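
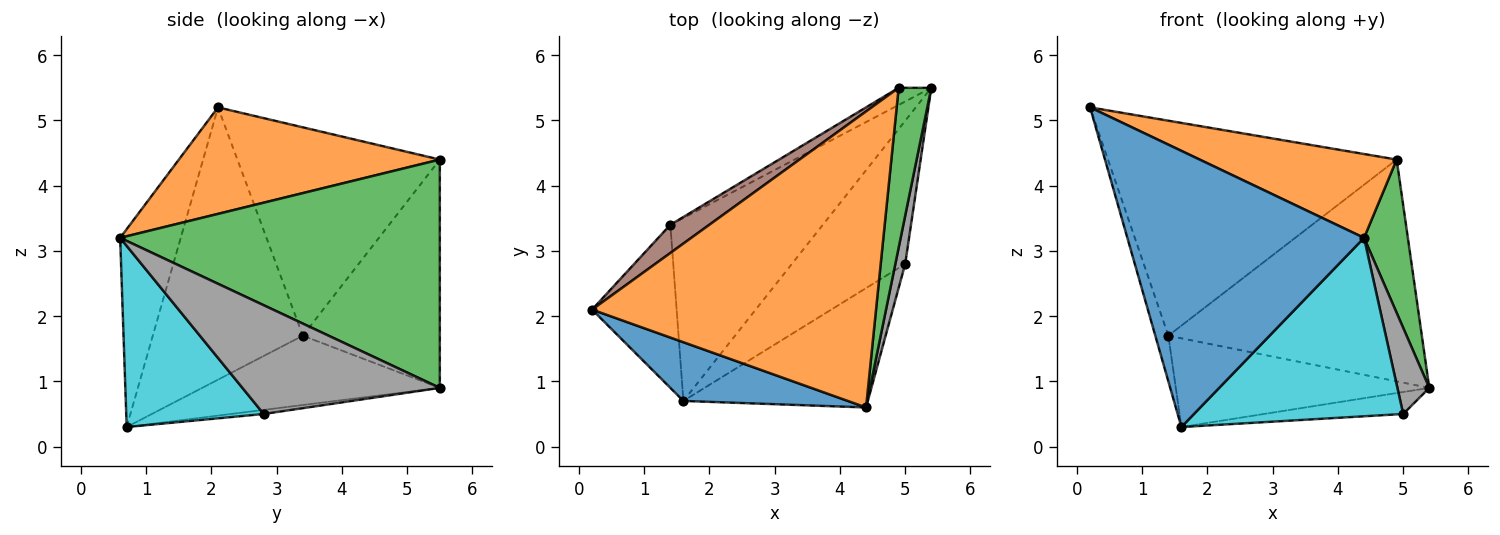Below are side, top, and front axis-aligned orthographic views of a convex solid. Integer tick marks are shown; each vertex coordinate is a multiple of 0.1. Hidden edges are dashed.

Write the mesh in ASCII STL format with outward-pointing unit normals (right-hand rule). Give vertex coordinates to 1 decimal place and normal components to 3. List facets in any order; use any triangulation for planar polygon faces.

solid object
 facet normal -0.243 -0.949 0.202
  outer loop
   vertex 1.6 0.7 0.3
   vertex 4.4 0.6 3.2
   vertex 0.2 2.1 5.2
  endloop
 endfacet
 facet normal 0.339 -0.256 0.905
  outer loop
   vertex 4.9 5.5 4.4
   vertex 0.2 2.1 5.2
   vertex 4.4 0.6 3.2
  endloop
 endfacet
 facet normal 0.981 -0.134 0.140
  outer loop
   vertex 4.9 5.5 4.4
   vertex 4.4 0.6 3.2
   vertex 5.4 5.5 0.9
  endloop
 endfacet
 facet normal -0.952 0.083 -0.296
  outer loop
   vertex 1.4 3.4 1.7
   vertex 1.6 0.7 0.3
   vertex 0.2 2.1 5.2
  endloop
 endfacet
 facet normal -0.379 0.404 -0.833
  outer loop
   vertex 1.4 3.4 1.7
   vertex 5.4 5.5 0.9
   vertex 1.6 0.7 0.3
  endloop
 endfacet
 facet normal -0.571 0.814 0.107
  outer loop
   vertex 1.4 3.4 1.7
   vertex 0.2 2.1 5.2
   vertex 4.9 5.5 4.4
  endloop
 endfacet
 facet normal -0.474 0.878 -0.068
  outer loop
   vertex 1.4 3.4 1.7
   vertex 4.9 5.5 4.4
   vertex 5.4 5.5 0.9
  endloop
 endfacet
 facet normal 0.983 -0.159 0.089
  outer loop
   vertex 5.0 2.8 0.5
   vertex 5.4 5.5 0.9
   vertex 4.4 0.6 3.2
  endloop
 endfacet
 facet normal -0.036 0.152 -0.988
  outer loop
   vertex 5.0 2.8 0.5
   vertex 1.6 0.7 0.3
   vertex 5.4 5.5 0.9
  endloop
 endfacet
 facet normal 0.479 -0.730 -0.488
  outer loop
   vertex 5.0 2.8 0.5
   vertex 4.4 0.6 3.2
   vertex 1.6 0.7 0.3
  endloop
 endfacet
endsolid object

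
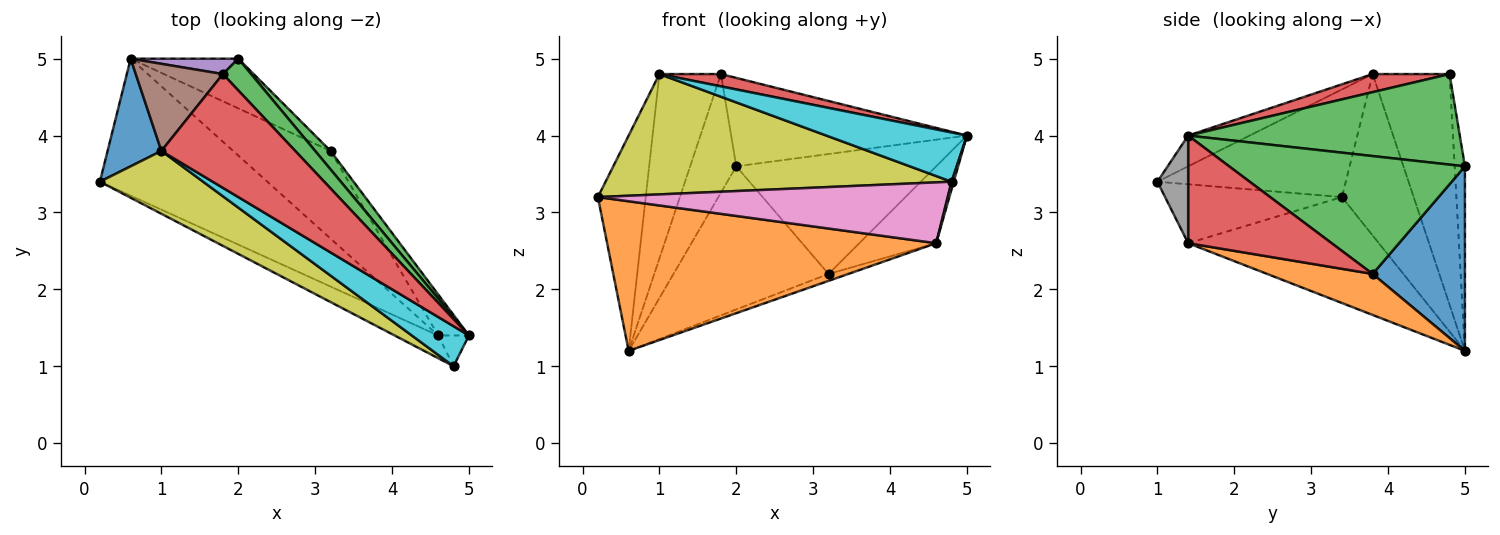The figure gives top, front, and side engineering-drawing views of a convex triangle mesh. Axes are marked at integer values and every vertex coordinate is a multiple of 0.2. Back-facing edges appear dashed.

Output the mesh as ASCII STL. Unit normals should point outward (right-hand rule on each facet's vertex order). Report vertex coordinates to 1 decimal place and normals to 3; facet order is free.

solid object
 facet normal -0.802 0.535 0.267
  outer loop
   vertex 1.0 3.8 4.8
   vertex 0.6 5.0 1.2
   vertex 0.2 3.4 3.2
  endloop
 endfacet
 facet normal -0.393 -0.678 -0.621
  outer loop
   vertex 4.6 1.4 2.6
   vertex 0.2 3.4 3.2
   vertex 0.6 5.0 1.2
  endloop
 endfacet
 facet normal 0.735 0.638 0.229
  outer loop
   vertex 1.8 4.8 4.8
   vertex 5.0 1.4 4.0
   vertex 2.0 5.0 3.6
  endloop
 endfacet
 facet normal 0.133 -0.107 0.985
  outer loop
   vertex 1.8 4.8 4.8
   vertex 1.0 3.8 4.8
   vertex 5.0 1.4 4.0
  endloop
 endfacet
 facet normal -0.215 0.968 0.126
  outer loop
   vertex 1.8 4.8 4.8
   vertex 2.0 5.0 3.6
   vertex 0.6 5.0 1.2
  endloop
 endfacet
 facet normal -0.749 0.599 0.283
  outer loop
   vertex 1.8 4.8 4.8
   vertex 0.6 5.0 1.2
   vertex 1.0 3.8 4.8
  endloop
 endfacet
 facet normal -0.428 -0.847 -0.316
  outer loop
   vertex 4.8 1.0 3.4
   vertex 0.2 3.4 3.2
   vertex 4.6 1.4 2.6
  endloop
 endfacet
 facet normal 0.959 -0.069 -0.274
  outer loop
   vertex 4.8 1.0 3.4
   vertex 4.6 1.4 2.6
   vertex 5.0 1.4 4.0
  endloop
 endfacet
 facet normal -0.435 -0.798 0.417
  outer loop
   vertex 4.8 1.0 3.4
   vertex 1.0 3.8 4.8
   vertex 0.2 3.4 3.2
  endloop
 endfacet
 facet normal -0.322 -0.735 0.597
  outer loop
   vertex 4.8 1.0 3.4
   vertex 5.0 1.4 4.0
   vertex 1.0 3.8 4.8
  endloop
 endfacet
 facet normal 0.490 0.824 -0.286
  outer loop
   vertex 3.2 3.8 2.2
   vertex 0.6 5.0 1.2
   vertex 2.0 5.0 3.6
  endloop
 endfacet
 facet normal 0.387 0.073 -0.919
  outer loop
   vertex 3.2 3.8 2.2
   vertex 4.6 1.4 2.6
   vertex 0.6 5.0 1.2
  endloop
 endfacet
 facet normal 0.759 0.644 0.099
  outer loop
   vertex 3.2 3.8 2.2
   vertex 2.0 5.0 3.6
   vertex 5.0 1.4 4.0
  endloop
 endfacet
 facet normal 0.855 0.458 -0.244
  outer loop
   vertex 3.2 3.8 2.2
   vertex 5.0 1.4 4.0
   vertex 4.6 1.4 2.6
  endloop
 endfacet
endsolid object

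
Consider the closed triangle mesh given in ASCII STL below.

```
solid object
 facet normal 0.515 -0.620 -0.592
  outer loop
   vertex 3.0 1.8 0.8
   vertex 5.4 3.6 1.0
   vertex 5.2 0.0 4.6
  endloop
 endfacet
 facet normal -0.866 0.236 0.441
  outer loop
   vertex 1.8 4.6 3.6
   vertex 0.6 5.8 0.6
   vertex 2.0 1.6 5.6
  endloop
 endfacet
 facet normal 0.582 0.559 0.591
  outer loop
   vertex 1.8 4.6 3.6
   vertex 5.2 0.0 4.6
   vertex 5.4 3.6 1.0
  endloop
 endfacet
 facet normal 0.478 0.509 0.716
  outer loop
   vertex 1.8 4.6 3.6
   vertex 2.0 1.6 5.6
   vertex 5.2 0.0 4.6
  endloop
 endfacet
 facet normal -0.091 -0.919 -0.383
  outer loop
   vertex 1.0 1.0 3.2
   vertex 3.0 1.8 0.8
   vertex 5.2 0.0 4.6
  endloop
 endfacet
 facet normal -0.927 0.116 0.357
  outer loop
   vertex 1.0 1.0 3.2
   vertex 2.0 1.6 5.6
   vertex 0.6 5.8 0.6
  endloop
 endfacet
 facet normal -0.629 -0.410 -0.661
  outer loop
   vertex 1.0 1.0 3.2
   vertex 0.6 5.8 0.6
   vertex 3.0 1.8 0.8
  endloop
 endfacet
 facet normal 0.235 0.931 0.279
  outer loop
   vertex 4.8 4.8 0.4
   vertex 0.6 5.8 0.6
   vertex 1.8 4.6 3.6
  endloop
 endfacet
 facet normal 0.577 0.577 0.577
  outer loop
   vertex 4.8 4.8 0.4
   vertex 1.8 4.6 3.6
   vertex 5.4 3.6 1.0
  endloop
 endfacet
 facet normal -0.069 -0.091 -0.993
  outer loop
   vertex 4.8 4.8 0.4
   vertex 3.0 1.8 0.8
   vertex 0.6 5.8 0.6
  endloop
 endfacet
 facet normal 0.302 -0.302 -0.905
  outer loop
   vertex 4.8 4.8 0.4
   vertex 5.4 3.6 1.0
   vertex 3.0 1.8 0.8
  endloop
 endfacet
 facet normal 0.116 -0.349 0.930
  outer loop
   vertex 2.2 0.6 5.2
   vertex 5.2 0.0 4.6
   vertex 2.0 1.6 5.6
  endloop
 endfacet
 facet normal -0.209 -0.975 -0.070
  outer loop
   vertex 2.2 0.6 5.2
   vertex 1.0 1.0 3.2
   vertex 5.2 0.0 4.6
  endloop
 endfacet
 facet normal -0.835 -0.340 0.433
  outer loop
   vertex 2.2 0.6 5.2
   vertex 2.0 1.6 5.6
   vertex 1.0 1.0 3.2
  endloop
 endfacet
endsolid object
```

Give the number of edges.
21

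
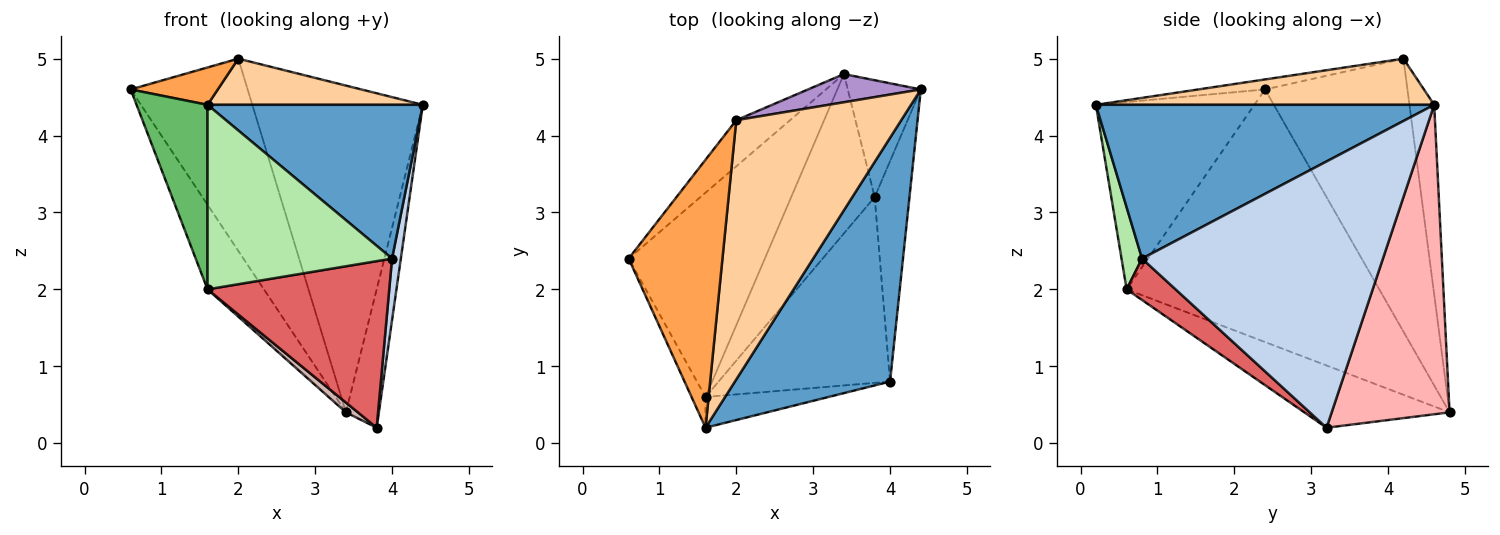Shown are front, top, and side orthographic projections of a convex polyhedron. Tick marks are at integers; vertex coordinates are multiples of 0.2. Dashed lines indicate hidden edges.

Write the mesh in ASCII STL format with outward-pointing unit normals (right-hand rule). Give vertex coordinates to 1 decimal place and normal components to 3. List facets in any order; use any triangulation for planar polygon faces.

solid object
 facet normal 0.642 -0.409 0.648
  outer loop
   vertex 4.0 0.8 2.4
   vertex 4.4 4.6 4.4
   vertex 1.6 0.2 4.4
  endloop
 endfacet
 facet normal 0.991 -0.036 -0.130
  outer loop
   vertex 4.0 0.8 2.4
   vertex 3.8 3.2 0.2
   vertex 4.4 4.6 4.4
  endloop
 endfacet
 facet normal -0.105 -0.137 0.985
  outer loop
   vertex 2.0 4.2 5.0
   vertex 0.6 2.4 4.6
   vertex 1.6 0.2 4.4
  endloop
 endfacet
 facet normal 0.265 -0.169 0.949
  outer loop
   vertex 2.0 4.2 5.0
   vertex 1.6 0.2 4.4
   vertex 4.4 4.6 4.4
  endloop
 endfacet
 facet normal -0.911 -0.408 -0.068
  outer loop
   vertex 1.6 0.6 2.0
   vertex 1.6 0.2 4.4
   vertex 0.6 2.4 4.6
  endloop
 endfacet
 facet normal 0.109 -0.981 -0.163
  outer loop
   vertex 1.6 0.6 2.0
   vertex 4.0 0.8 2.4
   vertex 1.6 0.2 4.4
  endloop
 endfacet
 facet normal 0.177 -0.657 -0.733
  outer loop
   vertex 1.6 0.6 2.0
   vertex 3.8 3.2 0.2
   vertex 4.0 0.8 2.4
  endloop
 endfacet
 facet normal 0.939 0.262 -0.222
  outer loop
   vertex 3.4 4.8 0.4
   vertex 4.4 4.6 4.4
   vertex 3.8 3.2 0.2
  endloop
 endfacet
 facet normal -0.143 0.986 0.085
  outer loop
   vertex 3.4 4.8 0.4
   vertex 2.0 4.2 5.0
   vertex 4.4 4.6 4.4
  endloop
 endfacet
 facet normal -0.764 0.628 -0.151
  outer loop
   vertex 3.4 4.8 0.4
   vertex 0.6 2.4 4.6
   vertex 2.0 4.2 5.0
  endloop
 endfacet
 facet normal -0.864 0.193 -0.466
  outer loop
   vertex 3.4 4.8 0.4
   vertex 1.6 0.6 2.0
   vertex 0.6 2.4 4.6
  endloop
 endfacet
 facet normal -0.597 -0.049 -0.801
  outer loop
   vertex 3.4 4.8 0.4
   vertex 3.8 3.2 0.2
   vertex 1.6 0.6 2.0
  endloop
 endfacet
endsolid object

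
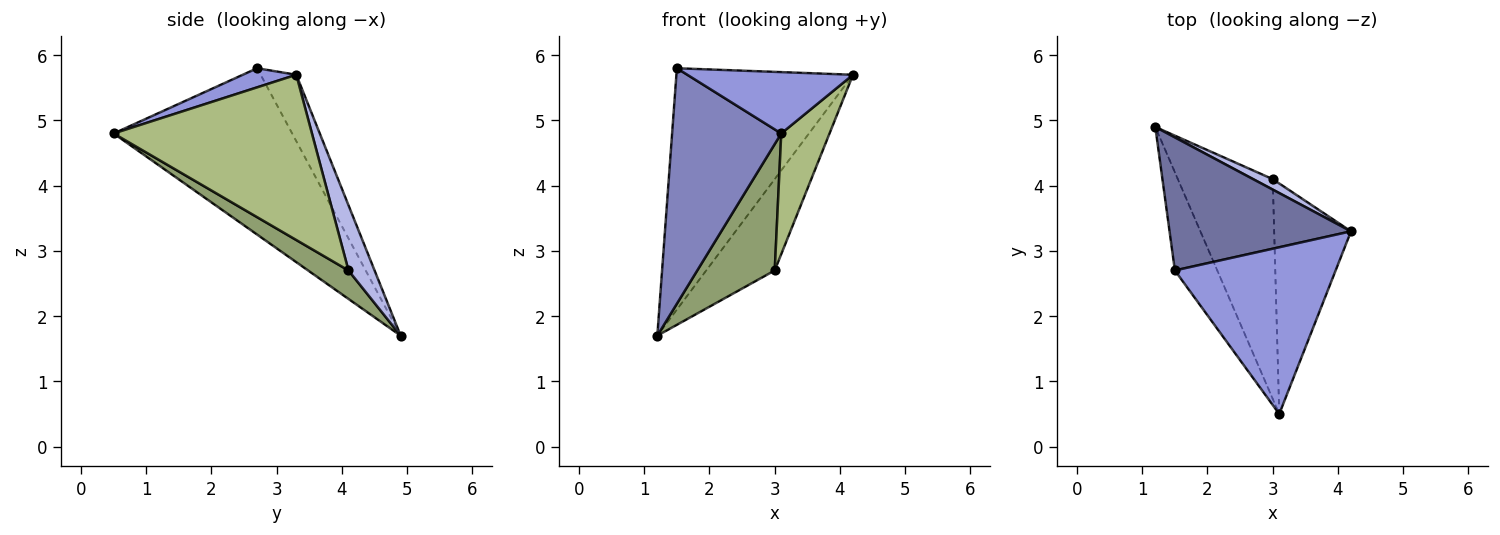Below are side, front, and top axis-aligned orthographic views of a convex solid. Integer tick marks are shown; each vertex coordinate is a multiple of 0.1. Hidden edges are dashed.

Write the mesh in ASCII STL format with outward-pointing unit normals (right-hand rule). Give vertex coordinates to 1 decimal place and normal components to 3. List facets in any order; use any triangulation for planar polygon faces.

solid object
 facet normal -0.174 0.862 0.475
  outer loop
   vertex 1.5 2.7 5.8
   vertex 4.2 3.3 5.7
   vertex 1.2 4.9 1.7
  endloop
 endfacet
 facet normal -0.834 -0.510 -0.213
  outer loop
   vertex 1.5 2.7 5.8
   vertex 1.2 4.9 1.7
   vertex 3.1 0.5 4.8
  endloop
 endfacet
 facet normal 0.111 -0.343 0.933
  outer loop
   vertex 1.5 2.7 5.8
   vertex 3.1 0.5 4.8
   vertex 4.2 3.3 5.7
  endloop
 endfacet
 facet normal 0.354 0.929 0.106
  outer loop
   vertex 3.0 4.1 2.7
   vertex 1.2 4.9 1.7
   vertex 4.2 3.3 5.7
  endloop
 endfacet
 facet normal 0.252 -0.482 -0.839
  outer loop
   vertex 3.0 4.1 2.7
   vertex 3.1 0.5 4.8
   vertex 1.2 4.9 1.7
  endloop
 endfacet
 facet normal 0.885 -0.216 -0.412
  outer loop
   vertex 3.0 4.1 2.7
   vertex 4.2 3.3 5.7
   vertex 3.1 0.5 4.8
  endloop
 endfacet
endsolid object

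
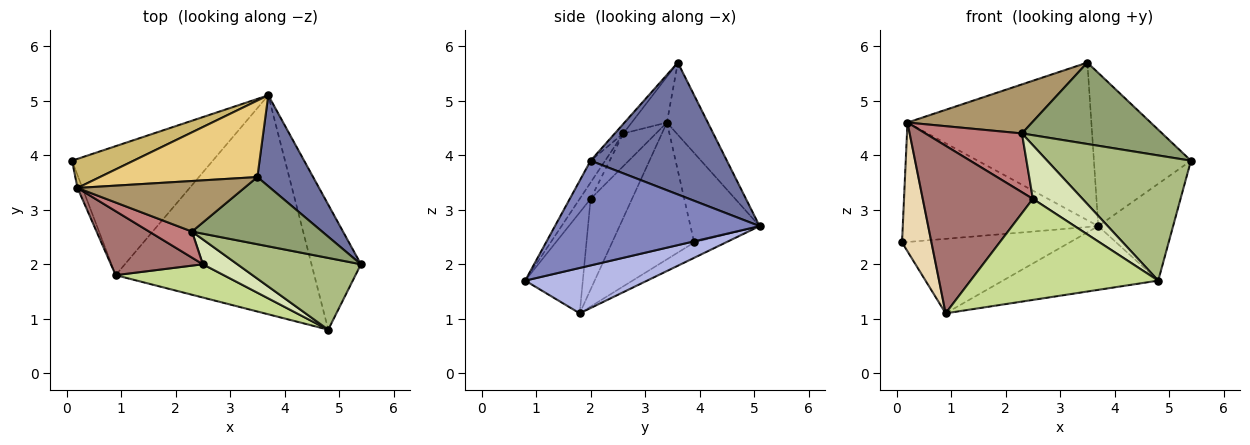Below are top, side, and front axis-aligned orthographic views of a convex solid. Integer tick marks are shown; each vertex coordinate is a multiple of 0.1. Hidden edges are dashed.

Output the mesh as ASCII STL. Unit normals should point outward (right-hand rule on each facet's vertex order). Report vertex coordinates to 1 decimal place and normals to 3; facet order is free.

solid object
 facet normal 0.770 0.548 0.326
  outer loop
   vertex 3.5 3.6 5.7
   vertex 5.4 2.0 3.9
   vertex 3.7 5.1 2.7
  endloop
 endfacet
 facet normal 0.859 0.314 -0.405
  outer loop
   vertex 4.8 0.8 1.7
   vertex 3.7 5.1 2.7
   vertex 5.4 2.0 3.9
  endloop
 endfacet
 facet normal -0.094 0.498 -0.862
  outer loop
   vertex 0.9 1.8 1.1
   vertex 0.1 3.9 2.4
   vertex 3.7 5.1 2.7
  endloop
 endfacet
 facet normal 0.214 0.273 -0.938
  outer loop
   vertex 0.9 1.8 1.1
   vertex 3.7 5.1 2.7
   vertex 4.8 0.8 1.7
  endloop
 endfacet
 facet normal -0.047 -0.771 0.636
  outer loop
   vertex 2.3 2.6 4.4
   vertex 5.4 2.0 3.9
   vertex 3.5 3.6 5.7
  endloop
 endfacet
 facet normal -0.087 -0.864 0.495
  outer loop
   vertex 2.3 2.6 4.4
   vertex 4.8 0.8 1.7
   vertex 5.4 2.0 3.9
  endloop
 endfacet
 facet normal -0.280 -0.912 0.300
  outer loop
   vertex 2.5 2.0 3.2
   vertex 0.9 1.8 1.1
   vertex 4.8 0.8 1.7
  endloop
 endfacet
 facet normal -0.195 -0.890 0.412
  outer loop
   vertex 2.5 2.0 3.2
   vertex 4.8 0.8 1.7
   vertex 2.3 2.6 4.4
  endloop
 endfacet
 facet normal -0.193 -0.683 0.704
  outer loop
   vertex 0.2 3.4 4.6
   vertex 2.3 2.6 4.4
   vertex 3.5 3.6 5.7
  endloop
 endfacet
 facet normal -0.325 0.919 0.224
  outer loop
   vertex 0.2 3.4 4.6
   vertex 3.7 5.1 2.7
   vertex 0.1 3.9 2.4
  endloop
 endfacet
 facet normal -0.196 0.882 0.428
  outer loop
   vertex 0.2 3.4 4.6
   vertex 3.5 3.6 5.7
   vertex 3.7 5.1 2.7
  endloop
 endfacet
 facet normal -0.941 -0.337 -0.034
  outer loop
   vertex 0.2 3.4 4.6
   vertex 0.1 3.9 2.4
   vertex 0.9 1.8 1.1
  endloop
 endfacet
 facet normal -0.332 -0.881 0.337
  outer loop
   vertex 0.2 3.4 4.6
   vertex 0.9 1.8 1.1
   vertex 2.5 2.0 3.2
  endloop
 endfacet
 facet normal -0.296 -0.873 0.387
  outer loop
   vertex 0.2 3.4 4.6
   vertex 2.5 2.0 3.2
   vertex 2.3 2.6 4.4
  endloop
 endfacet
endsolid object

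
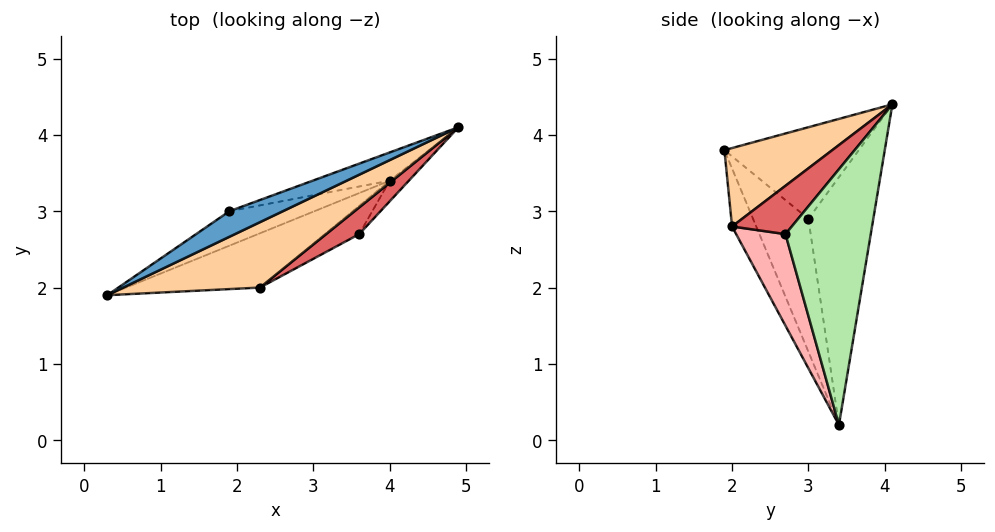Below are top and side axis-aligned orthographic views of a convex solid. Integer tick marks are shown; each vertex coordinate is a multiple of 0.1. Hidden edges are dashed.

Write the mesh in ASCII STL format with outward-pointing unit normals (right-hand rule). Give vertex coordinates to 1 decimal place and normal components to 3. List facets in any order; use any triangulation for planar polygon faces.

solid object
 facet normal -0.444 0.858 0.259
  outer loop
   vertex 1.9 3.0 2.9
   vertex 0.3 1.9 3.8
   vertex 4.9 4.1 4.4
  endloop
 endfacet
 facet normal -0.663 0.617 -0.424
  outer loop
   vertex 1.9 3.0 2.9
   vertex 4.0 3.4 0.2
   vertex 0.3 1.9 3.8
  endloop
 endfacet
 facet normal -0.301 0.949 -0.094
  outer loop
   vertex 1.9 3.0 2.9
   vertex 4.9 4.1 4.4
   vertex 4.0 3.4 0.2
  endloop
 endfacet
 facet normal 0.307 -0.787 0.535
  outer loop
   vertex 2.3 2.0 2.8
   vertex 4.9 4.1 4.4
   vertex 0.3 1.9 3.8
  endloop
 endfacet
 facet normal -0.252 -0.774 -0.581
  outer loop
   vertex 2.3 2.0 2.8
   vertex 0.3 1.9 3.8
   vertex 4.0 3.4 0.2
  endloop
 endfacet
 facet normal 0.765 -0.641 -0.057
  outer loop
   vertex 3.6 2.7 2.7
   vertex 4.0 3.4 0.2
   vertex 4.9 4.1 4.4
  endloop
 endfacet
 facet normal 0.468 -0.824 0.320
  outer loop
   vertex 3.6 2.7 2.7
   vertex 4.9 4.1 4.4
   vertex 2.3 2.0 2.8
  endloop
 endfacet
 facet normal 0.457 -0.873 -0.171
  outer loop
   vertex 3.6 2.7 2.7
   vertex 2.3 2.0 2.8
   vertex 4.0 3.4 0.2
  endloop
 endfacet
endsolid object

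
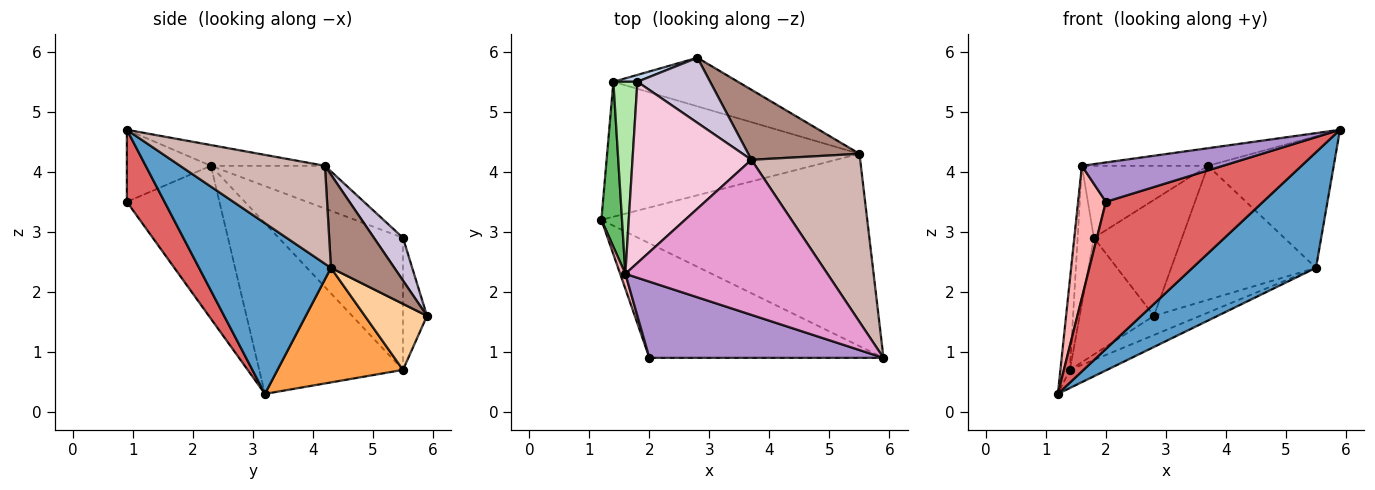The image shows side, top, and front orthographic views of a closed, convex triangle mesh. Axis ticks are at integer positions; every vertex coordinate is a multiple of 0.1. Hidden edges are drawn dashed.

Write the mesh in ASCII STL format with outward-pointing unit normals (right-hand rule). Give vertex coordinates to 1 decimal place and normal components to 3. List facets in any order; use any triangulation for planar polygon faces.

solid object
 facet normal 0.482 -0.451 -0.751
  outer loop
   vertex 5.5 4.3 2.4
   vertex 5.9 0.9 4.7
   vertex 1.2 3.2 0.3
  endloop
 endfacet
 facet normal -0.307 0.950 0.056
  outer loop
   vertex 1.4 5.5 0.7
   vertex 1.8 5.5 2.9
   vertex 2.8 5.9 1.6
  endloop
 endfacet
 facet normal 0.410 0.122 -0.904
  outer loop
   vertex 1.4 5.5 0.7
   vertex 5.5 4.3 2.4
   vertex 1.2 3.2 0.3
  endloop
 endfacet
 facet normal 0.442 0.329 -0.834
  outer loop
   vertex 1.4 5.5 0.7
   vertex 2.8 5.9 1.6
   vertex 5.5 4.3 2.4
  endloop
 endfacet
 facet normal -0.991 0.065 0.120
  outer loop
   vertex 1.4 5.5 0.7
   vertex 1.2 3.2 0.3
   vertex 1.6 2.3 4.1
  endloop
 endfacet
 facet normal -0.976 0.128 0.177
  outer loop
   vertex 1.4 5.5 0.7
   vertex 1.6 2.3 4.1
   vertex 1.8 5.5 2.9
  endloop
 endfacet
 facet normal 0.186 -0.775 -0.604
  outer loop
   vertex 2.0 0.9 3.5
   vertex 1.2 3.2 0.3
   vertex 5.9 0.9 4.7
  endloop
 endfacet
 facet normal -0.957 -0.287 0.033
  outer loop
   vertex 2.0 0.9 3.5
   vertex 1.6 2.3 4.1
   vertex 1.2 3.2 0.3
  endloop
 endfacet
 facet normal -0.264 -0.443 0.857
  outer loop
   vertex 2.0 0.9 3.5
   vertex 5.9 0.9 4.7
   vertex 1.6 2.3 4.1
  endloop
 endfacet
 facet normal 0.276 0.838 0.470
  outer loop
   vertex 3.7 4.2 4.1
   vertex 2.8 5.9 1.6
   vertex 1.8 5.5 2.9
  endloop
 endfacet
 facet normal 0.362 0.826 0.432
  outer loop
   vertex 3.7 4.2 4.1
   vertex 5.5 4.3 2.4
   vertex 2.8 5.9 1.6
  endloop
 endfacet
 facet normal 0.579 0.503 0.642
  outer loop
   vertex 3.7 4.2 4.1
   vertex 5.9 0.9 4.7
   vertex 5.5 4.3 2.4
  endloop
 endfacet
 facet normal -0.101 0.112 0.989
  outer loop
   vertex 3.7 4.2 4.1
   vertex 1.6 2.3 4.1
   vertex 5.9 0.9 4.7
  endloop
 endfacet
 facet normal -0.317 0.350 0.881
  outer loop
   vertex 3.7 4.2 4.1
   vertex 1.8 5.5 2.9
   vertex 1.6 2.3 4.1
  endloop
 endfacet
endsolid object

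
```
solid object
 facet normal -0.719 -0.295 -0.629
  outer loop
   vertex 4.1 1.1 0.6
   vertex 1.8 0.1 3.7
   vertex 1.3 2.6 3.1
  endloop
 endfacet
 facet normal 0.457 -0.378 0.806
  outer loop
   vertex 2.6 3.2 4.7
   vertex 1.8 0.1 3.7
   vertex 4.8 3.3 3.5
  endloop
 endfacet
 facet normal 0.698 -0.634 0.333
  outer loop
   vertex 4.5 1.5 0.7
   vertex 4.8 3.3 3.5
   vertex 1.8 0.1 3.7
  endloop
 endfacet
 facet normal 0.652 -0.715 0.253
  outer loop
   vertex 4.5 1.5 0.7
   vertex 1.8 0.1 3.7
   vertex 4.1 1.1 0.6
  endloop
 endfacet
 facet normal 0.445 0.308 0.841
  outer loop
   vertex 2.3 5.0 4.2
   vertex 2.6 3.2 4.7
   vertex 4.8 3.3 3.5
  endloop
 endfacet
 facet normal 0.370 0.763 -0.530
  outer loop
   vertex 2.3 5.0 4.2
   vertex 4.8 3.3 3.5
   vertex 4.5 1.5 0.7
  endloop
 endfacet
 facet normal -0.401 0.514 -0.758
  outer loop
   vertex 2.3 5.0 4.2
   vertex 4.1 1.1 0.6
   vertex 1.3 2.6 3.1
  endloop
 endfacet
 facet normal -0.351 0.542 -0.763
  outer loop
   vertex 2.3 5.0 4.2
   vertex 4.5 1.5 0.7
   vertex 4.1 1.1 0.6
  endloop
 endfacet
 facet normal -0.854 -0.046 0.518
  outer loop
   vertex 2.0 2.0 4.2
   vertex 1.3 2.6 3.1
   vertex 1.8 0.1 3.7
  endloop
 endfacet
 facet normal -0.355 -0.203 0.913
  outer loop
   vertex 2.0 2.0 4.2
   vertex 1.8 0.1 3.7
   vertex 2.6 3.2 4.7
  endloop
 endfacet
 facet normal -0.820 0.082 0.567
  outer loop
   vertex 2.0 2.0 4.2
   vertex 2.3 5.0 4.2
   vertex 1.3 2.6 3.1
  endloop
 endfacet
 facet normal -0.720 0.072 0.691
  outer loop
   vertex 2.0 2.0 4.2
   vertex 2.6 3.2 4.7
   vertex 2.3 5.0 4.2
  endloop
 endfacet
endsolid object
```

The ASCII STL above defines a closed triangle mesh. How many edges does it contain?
18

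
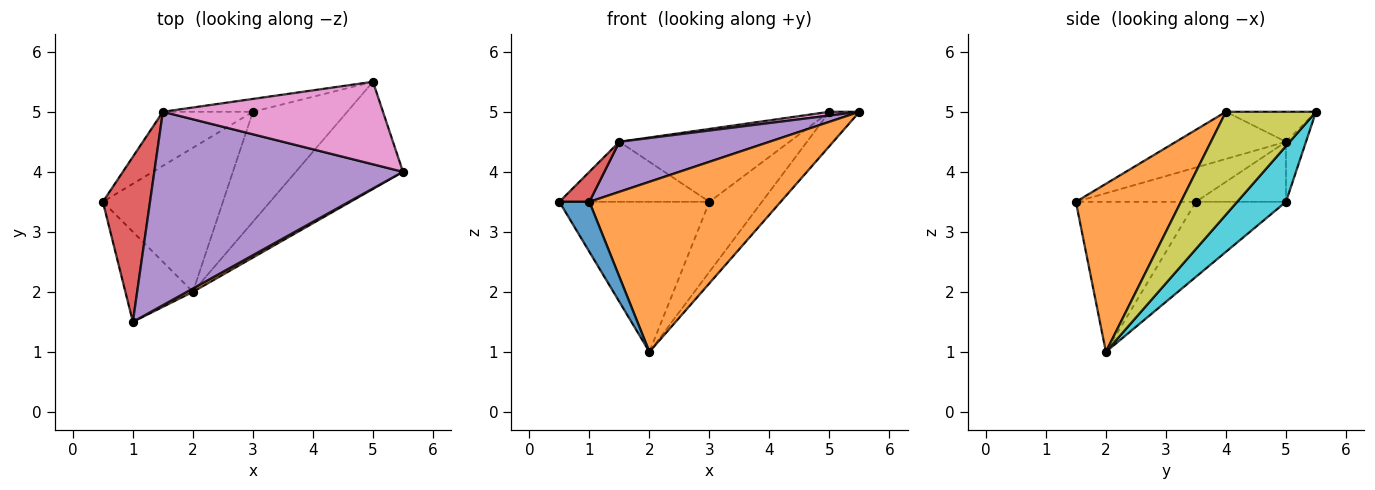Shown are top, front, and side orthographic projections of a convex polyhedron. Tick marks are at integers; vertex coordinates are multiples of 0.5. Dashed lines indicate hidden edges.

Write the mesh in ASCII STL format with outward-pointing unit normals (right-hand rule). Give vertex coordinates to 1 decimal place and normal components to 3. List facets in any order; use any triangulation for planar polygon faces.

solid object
 facet normal -0.889 -0.222 -0.400
  outer loop
   vertex 2.0 2.0 1.0
   vertex 1.0 1.5 3.5
   vertex 0.5 3.5 3.5
  endloop
 endfacet
 facet normal 0.481 -0.876 0.017
  outer loop
   vertex 2.0 2.0 1.0
   vertex 5.5 4.0 5.0
   vertex 1.0 1.5 3.5
  endloop
 endfacet
 facet normal -0.397 0.662 -0.636
  outer loop
   vertex 3.0 5.0 3.5
   vertex 2.0 2.0 1.0
   vertex 0.5 3.5 3.5
  endloop
 endfacet
 facet normal -0.582 -0.145 0.800
  outer loop
   vertex 1.5 5.0 4.5
   vertex 0.5 3.5 3.5
   vertex 1.0 1.5 3.5
  endloop
 endfacet
 facet normal -0.181 -0.246 0.952
  outer loop
   vertex 1.5 5.0 4.5
   vertex 1.0 1.5 3.5
   vertex 5.5 4.0 5.0
  endloop
 endfacet
 facet normal -0.407 0.679 -0.611
  outer loop
   vertex 1.5 5.0 4.5
   vertex 3.0 5.0 3.5
   vertex 0.5 3.5 3.5
  endloop
 endfacet
 facet normal -0.135 -0.045 0.990
  outer loop
   vertex 5.0 5.5 5.0
   vertex 1.5 5.0 4.5
   vertex 5.5 4.0 5.0
  endloop
 endfacet
 facet normal -0.115 0.978 -0.173
  outer loop
   vertex 5.0 5.5 5.0
   vertex 3.0 5.0 3.5
   vertex 1.5 5.0 4.5
  endloop
 endfacet
 facet normal 0.675 0.225 -0.703
  outer loop
   vertex 5.0 5.5 5.0
   vertex 5.5 4.0 5.0
   vertex 2.0 2.0 1.0
  endloop
 endfacet
 facet normal 0.446 0.480 -0.755
  outer loop
   vertex 5.0 5.5 5.0
   vertex 2.0 2.0 1.0
   vertex 3.0 5.0 3.5
  endloop
 endfacet
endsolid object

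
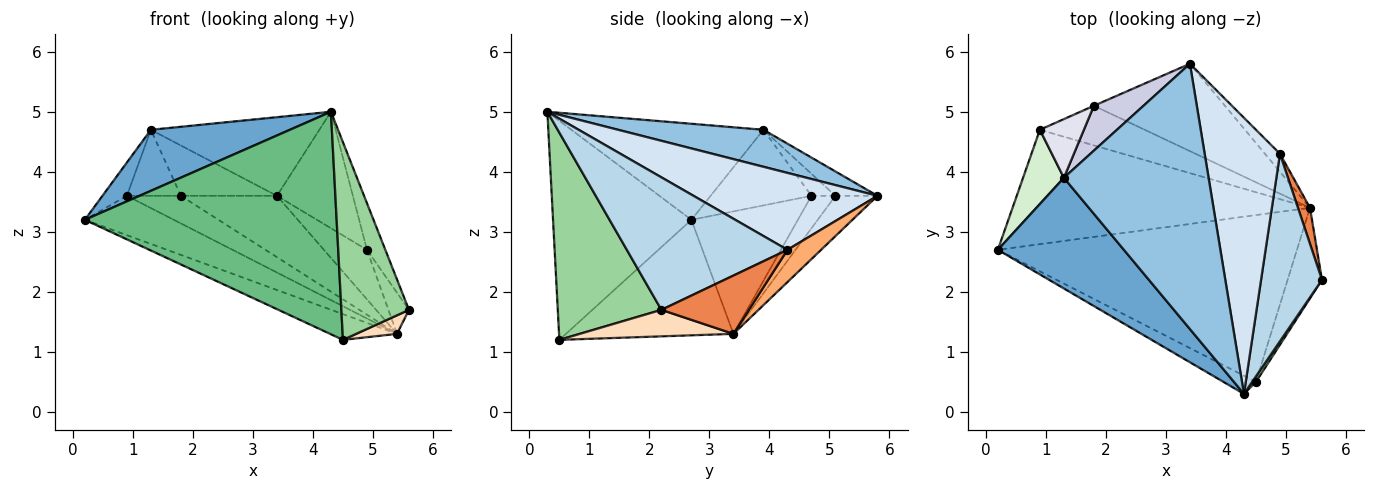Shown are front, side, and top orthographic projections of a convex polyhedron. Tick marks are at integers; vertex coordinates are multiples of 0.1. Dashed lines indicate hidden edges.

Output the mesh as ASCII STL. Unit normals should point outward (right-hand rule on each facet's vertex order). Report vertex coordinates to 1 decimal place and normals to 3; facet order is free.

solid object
 facet normal -0.555 -0.402 0.728
  outer loop
   vertex 1.3 3.9 4.7
   vertex 0.2 2.7 3.2
   vertex 4.3 0.3 5.0
  endloop
 endfacet
 facet normal 0.238 0.276 0.931
  outer loop
   vertex 1.3 3.9 4.7
   vertex 4.3 0.3 5.0
   vertex 3.4 5.8 3.6
  endloop
 endfacet
 facet normal 0.904 0.103 0.416
  outer loop
   vertex 4.9 4.3 2.7
   vertex 4.3 0.3 5.0
   vertex 5.6 2.2 1.7
  endloop
 endfacet
 facet normal 0.685 0.283 0.671
  outer loop
   vertex 4.9 4.3 2.7
   vertex 3.4 5.8 3.6
   vertex 4.3 0.3 5.0
  endloop
 endfacet
 facet normal 0.954 0.225 0.197
  outer loop
   vertex 4.9 4.3 2.7
   vertex 5.6 2.2 1.7
   vertex 5.4 3.4 1.3
  endloop
 endfacet
 facet normal 0.592 0.757 -0.275
  outer loop
   vertex 4.9 4.3 2.7
   vertex 5.4 3.4 1.3
   vertex 3.4 5.8 3.6
  endloop
 endfacet
 facet normal -0.357 0.142 -0.923
  outer loop
   vertex 4.5 0.5 1.2
   vertex 0.2 2.7 3.2
   vertex 5.4 3.4 1.3
  endloop
 endfacet
 facet normal 0.603 -0.160 -0.782
  outer loop
   vertex 4.5 0.5 1.2
   vertex 5.4 3.4 1.3
   vertex 5.6 2.2 1.7
  endloop
 endfacet
 facet normal -0.480 -0.874 -0.071
  outer loop
   vertex 4.5 0.5 1.2
   vertex 4.3 0.3 5.0
   vertex 0.2 2.7 3.2
  endloop
 endfacet
 facet normal 0.837 -0.546 0.015
  outer loop
   vertex 4.5 0.5 1.2
   vertex 5.6 2.2 1.7
   vertex 4.3 0.3 5.0
  endloop
 endfacet
 facet normal -0.363 0.303 -0.881
  outer loop
   vertex 0.9 4.7 3.6
   vertex 5.4 3.4 1.3
   vertex 0.2 2.7 3.2
  endloop
 endfacet
 facet normal -0.861 0.208 0.465
  outer loop
   vertex 0.9 4.7 3.6
   vertex 0.2 2.7 3.2
   vertex 1.3 3.9 4.7
  endloop
 endfacet
 facet normal -0.244 0.557 -0.794
  outer loop
   vertex 1.8 5.1 3.6
   vertex 3.4 5.8 3.6
   vertex 5.4 3.4 1.3
  endloop
 endfacet
 facet normal -0.246 0.554 -0.795
  outer loop
   vertex 1.8 5.1 3.6
   vertex 5.4 3.4 1.3
   vertex 0.9 4.7 3.6
  endloop
 endfacet
 facet normal -0.310 0.709 0.633
  outer loop
   vertex 1.8 5.1 3.6
   vertex 1.3 3.9 4.7
   vertex 3.4 5.8 3.6
  endloop
 endfacet
 facet normal -0.315 0.709 0.630
  outer loop
   vertex 1.8 5.1 3.6
   vertex 0.9 4.7 3.6
   vertex 1.3 3.9 4.7
  endloop
 endfacet
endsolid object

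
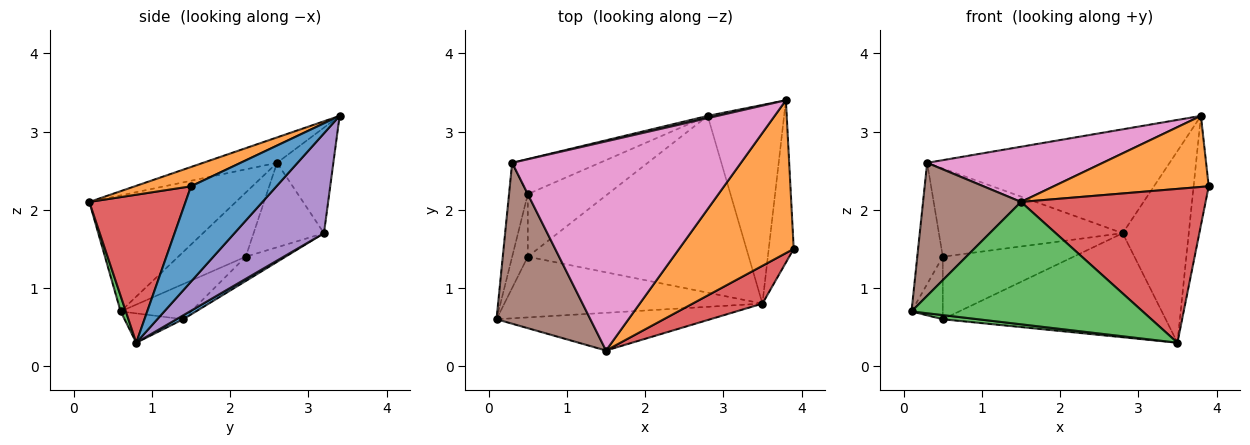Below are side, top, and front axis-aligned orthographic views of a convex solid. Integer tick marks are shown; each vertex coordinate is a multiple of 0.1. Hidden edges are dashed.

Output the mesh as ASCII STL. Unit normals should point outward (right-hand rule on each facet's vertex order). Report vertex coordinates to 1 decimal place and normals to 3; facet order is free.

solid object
 facet normal 0.954 0.168 -0.250
  outer loop
   vertex 3.5 0.8 0.3
   vertex 3.8 3.4 3.2
   vertex 3.9 1.5 2.3
  endloop
 endfacet
 facet normal 0.151 -0.417 0.896
  outer loop
   vertex 1.5 0.2 2.1
   vertex 3.9 1.5 2.3
   vertex 3.8 3.4 3.2
  endloop
 endfacet
 facet normal 0.022 -0.955 -0.295
  outer loop
   vertex 1.5 0.2 2.1
   vertex 0.1 0.6 0.7
   vertex 3.5 0.8 0.3
  endloop
 endfacet
 facet normal 0.452 -0.866 0.213
  outer loop
   vertex 1.5 0.2 2.1
   vertex 3.5 0.8 0.3
   vertex 3.9 1.5 2.3
  endloop
 endfacet
 facet normal 0.685 0.506 -0.524
  outer loop
   vertex 2.8 3.2 1.7
   vertex 3.8 3.4 3.2
   vertex 3.5 0.8 0.3
  endloop
 endfacet
 facet normal -0.690 -0.461 0.558
  outer loop
   vertex 0.3 2.6 2.6
   vertex 0.1 0.6 0.7
   vertex 1.5 0.2 2.1
  endloop
 endfacet
 facet normal -0.107 -0.254 0.961
  outer loop
   vertex 0.3 2.6 2.6
   vertex 1.5 0.2 2.1
   vertex 3.8 3.4 3.2
  endloop
 endfacet
 facet normal -0.226 0.974 0.021
  outer loop
   vertex 0.3 2.6 2.6
   vertex 3.8 3.4 3.2
   vertex 2.8 3.2 1.7
  endloop
 endfacet
 facet normal -0.902 0.341 -0.264
  outer loop
   vertex 0.5 2.2 1.4
   vertex 0.1 0.6 0.7
   vertex 0.3 2.6 2.6
  endloop
 endfacet
 facet normal -0.335 0.876 -0.348
  outer loop
   vertex 0.5 2.2 1.4
   vertex 0.3 2.6 2.6
   vertex 2.8 3.2 1.7
  endloop
 endfacet
 facet normal 0.015 0.507 -0.862
  outer loop
   vertex 0.5 1.4 0.6
   vertex 2.8 3.2 1.7
   vertex 3.5 0.8 0.3
  endloop
 endfacet
 facet normal -0.210 0.691 -0.691
  outer loop
   vertex 0.5 1.4 0.6
   vertex 0.5 2.2 1.4
   vertex 2.8 3.2 1.7
  endloop
 endfacet
 facet normal -0.113 -0.068 -0.991
  outer loop
   vertex 0.5 1.4 0.6
   vertex 3.5 0.8 0.3
   vertex 0.1 0.6 0.7
  endloop
 endfacet
 facet normal -0.847 0.376 -0.376
  outer loop
   vertex 0.5 1.4 0.6
   vertex 0.1 0.6 0.7
   vertex 0.5 2.2 1.4
  endloop
 endfacet
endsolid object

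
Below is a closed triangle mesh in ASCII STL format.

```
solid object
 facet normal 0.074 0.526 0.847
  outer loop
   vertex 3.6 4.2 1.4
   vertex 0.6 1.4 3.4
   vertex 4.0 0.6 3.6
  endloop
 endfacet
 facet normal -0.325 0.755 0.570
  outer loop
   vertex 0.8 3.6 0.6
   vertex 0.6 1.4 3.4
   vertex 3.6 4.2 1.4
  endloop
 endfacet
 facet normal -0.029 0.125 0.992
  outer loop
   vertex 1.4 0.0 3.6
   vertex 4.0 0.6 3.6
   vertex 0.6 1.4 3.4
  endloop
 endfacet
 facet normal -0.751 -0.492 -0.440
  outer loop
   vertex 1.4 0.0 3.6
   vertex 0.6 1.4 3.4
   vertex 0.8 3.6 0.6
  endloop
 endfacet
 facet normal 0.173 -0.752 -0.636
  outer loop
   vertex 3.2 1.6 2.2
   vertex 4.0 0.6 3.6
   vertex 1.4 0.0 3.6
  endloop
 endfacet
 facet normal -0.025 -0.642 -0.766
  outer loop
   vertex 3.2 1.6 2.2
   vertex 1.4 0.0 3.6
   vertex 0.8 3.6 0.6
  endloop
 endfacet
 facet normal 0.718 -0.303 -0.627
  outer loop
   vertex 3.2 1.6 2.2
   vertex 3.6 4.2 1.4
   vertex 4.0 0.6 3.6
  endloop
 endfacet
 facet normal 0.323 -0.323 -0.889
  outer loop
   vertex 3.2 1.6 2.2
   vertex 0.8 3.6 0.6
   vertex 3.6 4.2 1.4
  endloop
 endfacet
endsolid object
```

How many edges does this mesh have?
12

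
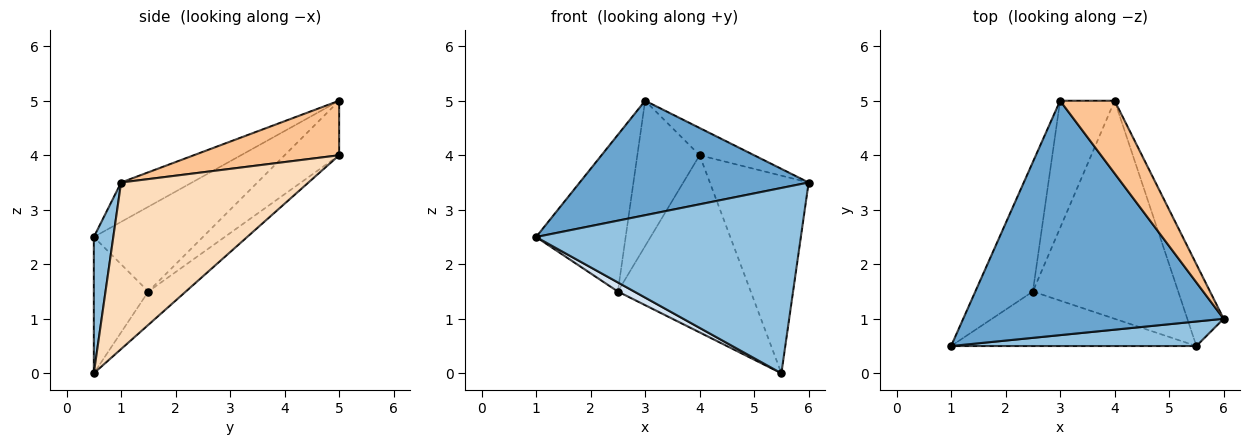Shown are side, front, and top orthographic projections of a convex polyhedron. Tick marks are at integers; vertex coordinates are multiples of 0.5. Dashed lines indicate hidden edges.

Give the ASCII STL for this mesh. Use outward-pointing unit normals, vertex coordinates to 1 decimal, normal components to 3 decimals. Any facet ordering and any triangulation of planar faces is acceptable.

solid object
 facet normal -0.135 -0.435 0.890
  outer loop
   vertex 3.0 5.0 5.0
   vertex 1.0 0.5 2.5
   vertex 6.0 1.0 3.5
  endloop
 endfacet
 facet normal 0.073 -0.989 0.131
  outer loop
   vertex 5.5 0.5 0.0
   vertex 6.0 1.0 3.5
   vertex 1.0 0.5 2.5
  endloop
 endfacet
 facet normal -0.684 0.562 -0.464
  outer loop
   vertex 2.5 1.5 1.5
   vertex 1.0 0.5 2.5
   vertex 3.0 5.0 5.0
  endloop
 endfacet
 facet normal -0.481 -0.144 -0.865
  outer loop
   vertex 2.5 1.5 1.5
   vertex 5.5 0.5 0.0
   vertex 1.0 0.5 2.5
  endloop
 endfacet
 facet normal -0.550 0.629 -0.550
  outer loop
   vertex 4.0 5.0 4.0
   vertex 2.5 1.5 1.5
   vertex 3.0 5.0 5.0
  endloop
 endfacet
 facet normal -0.175 0.621 -0.764
  outer loop
   vertex 4.0 5.0 4.0
   vertex 5.5 0.5 0.0
   vertex 2.5 1.5 1.5
  endloop
 endfacet
 facet normal 0.683 0.256 0.683
  outer loop
   vertex 4.0 5.0 4.0
   vertex 3.0 5.0 5.0
   vertex 6.0 1.0 3.5
  endloop
 endfacet
 facet normal 0.869 0.458 -0.189
  outer loop
   vertex 4.0 5.0 4.0
   vertex 6.0 1.0 3.5
   vertex 5.5 0.5 0.0
  endloop
 endfacet
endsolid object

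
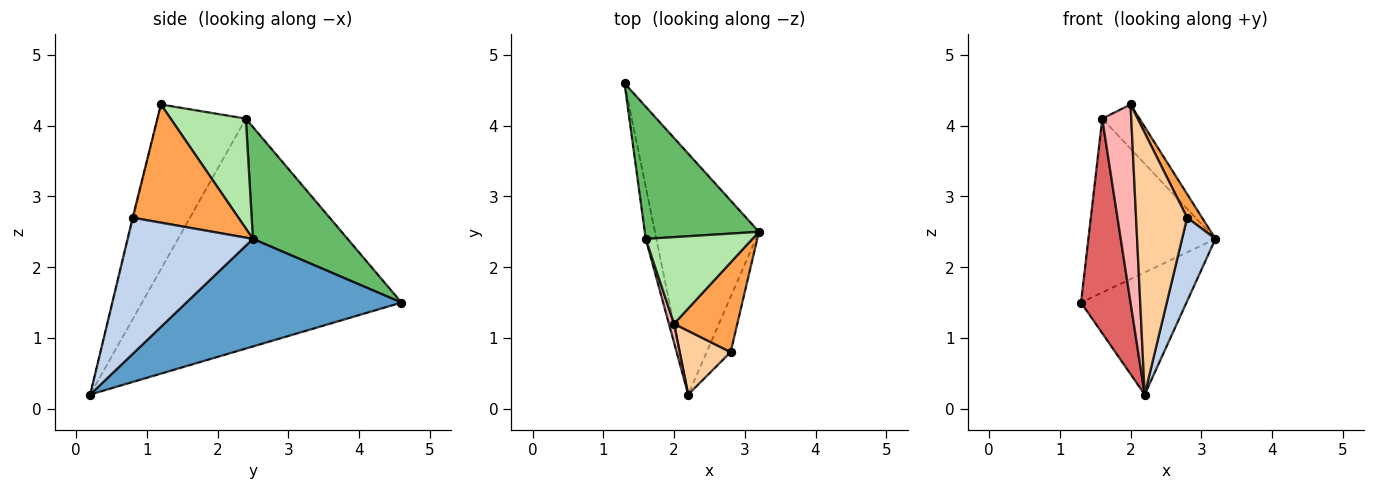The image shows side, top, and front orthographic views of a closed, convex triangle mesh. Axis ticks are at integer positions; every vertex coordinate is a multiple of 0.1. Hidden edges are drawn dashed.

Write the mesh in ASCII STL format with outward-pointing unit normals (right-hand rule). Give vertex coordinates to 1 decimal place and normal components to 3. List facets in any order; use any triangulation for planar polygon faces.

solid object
 facet normal 0.678 0.332 -0.656
  outer loop
   vertex 2.2 0.2 0.2
   vertex 1.3 4.6 1.5
   vertex 3.2 2.5 2.4
  endloop
 endfacet
 facet normal 0.953 -0.254 -0.168
  outer loop
   vertex 2.8 0.8 2.7
   vertex 2.2 0.2 0.2
   vertex 3.2 2.5 2.4
  endloop
 endfacet
 facet normal 0.875 -0.123 0.468
  outer loop
   vertex 2.8 0.8 2.7
   vertex 3.2 2.5 2.4
   vertex 2.0 1.2 4.3
  endloop
 endfacet
 facet normal -0.013 -0.972 0.236
  outer loop
   vertex 2.8 0.8 2.7
   vertex 2.0 1.2 4.3
   vertex 2.2 0.2 0.2
  endloop
 endfacet
 facet normal 0.510 0.685 0.520
  outer loop
   vertex 1.6 2.4 4.1
   vertex 3.2 2.5 2.4
   vertex 1.3 4.6 1.5
  endloop
 endfacet
 facet normal 0.676 0.335 0.656
  outer loop
   vertex 1.6 2.4 4.1
   vertex 2.0 1.2 4.3
   vertex 3.2 2.5 2.4
  endloop
 endfacet
 facet normal -0.981 -0.187 -0.045
  outer loop
   vertex 1.6 2.4 4.1
   vertex 1.3 4.6 1.5
   vertex 2.2 0.2 0.2
  endloop
 endfacet
 facet normal -0.950 -0.312 0.030
  outer loop
   vertex 1.6 2.4 4.1
   vertex 2.2 0.2 0.2
   vertex 2.0 1.2 4.3
  endloop
 endfacet
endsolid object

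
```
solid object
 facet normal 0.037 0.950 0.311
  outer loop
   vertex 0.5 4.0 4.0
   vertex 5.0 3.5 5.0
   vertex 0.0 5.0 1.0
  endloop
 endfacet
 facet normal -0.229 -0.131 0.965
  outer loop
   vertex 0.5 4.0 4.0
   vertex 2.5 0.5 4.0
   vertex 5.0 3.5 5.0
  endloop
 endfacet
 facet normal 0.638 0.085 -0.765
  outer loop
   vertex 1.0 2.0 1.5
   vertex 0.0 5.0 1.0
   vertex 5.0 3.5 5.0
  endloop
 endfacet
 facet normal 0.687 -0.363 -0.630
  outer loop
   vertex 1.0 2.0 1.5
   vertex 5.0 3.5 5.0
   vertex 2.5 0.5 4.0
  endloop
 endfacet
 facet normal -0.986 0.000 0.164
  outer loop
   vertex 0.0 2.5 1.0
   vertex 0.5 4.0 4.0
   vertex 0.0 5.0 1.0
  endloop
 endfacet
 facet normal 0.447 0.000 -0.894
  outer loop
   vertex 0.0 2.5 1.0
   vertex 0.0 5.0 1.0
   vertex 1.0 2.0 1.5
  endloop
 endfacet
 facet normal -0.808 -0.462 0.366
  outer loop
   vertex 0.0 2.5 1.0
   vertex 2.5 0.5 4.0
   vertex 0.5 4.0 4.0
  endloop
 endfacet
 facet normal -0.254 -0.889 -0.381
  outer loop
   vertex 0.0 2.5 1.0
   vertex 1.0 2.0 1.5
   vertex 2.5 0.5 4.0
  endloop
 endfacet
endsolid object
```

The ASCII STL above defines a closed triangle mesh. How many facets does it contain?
8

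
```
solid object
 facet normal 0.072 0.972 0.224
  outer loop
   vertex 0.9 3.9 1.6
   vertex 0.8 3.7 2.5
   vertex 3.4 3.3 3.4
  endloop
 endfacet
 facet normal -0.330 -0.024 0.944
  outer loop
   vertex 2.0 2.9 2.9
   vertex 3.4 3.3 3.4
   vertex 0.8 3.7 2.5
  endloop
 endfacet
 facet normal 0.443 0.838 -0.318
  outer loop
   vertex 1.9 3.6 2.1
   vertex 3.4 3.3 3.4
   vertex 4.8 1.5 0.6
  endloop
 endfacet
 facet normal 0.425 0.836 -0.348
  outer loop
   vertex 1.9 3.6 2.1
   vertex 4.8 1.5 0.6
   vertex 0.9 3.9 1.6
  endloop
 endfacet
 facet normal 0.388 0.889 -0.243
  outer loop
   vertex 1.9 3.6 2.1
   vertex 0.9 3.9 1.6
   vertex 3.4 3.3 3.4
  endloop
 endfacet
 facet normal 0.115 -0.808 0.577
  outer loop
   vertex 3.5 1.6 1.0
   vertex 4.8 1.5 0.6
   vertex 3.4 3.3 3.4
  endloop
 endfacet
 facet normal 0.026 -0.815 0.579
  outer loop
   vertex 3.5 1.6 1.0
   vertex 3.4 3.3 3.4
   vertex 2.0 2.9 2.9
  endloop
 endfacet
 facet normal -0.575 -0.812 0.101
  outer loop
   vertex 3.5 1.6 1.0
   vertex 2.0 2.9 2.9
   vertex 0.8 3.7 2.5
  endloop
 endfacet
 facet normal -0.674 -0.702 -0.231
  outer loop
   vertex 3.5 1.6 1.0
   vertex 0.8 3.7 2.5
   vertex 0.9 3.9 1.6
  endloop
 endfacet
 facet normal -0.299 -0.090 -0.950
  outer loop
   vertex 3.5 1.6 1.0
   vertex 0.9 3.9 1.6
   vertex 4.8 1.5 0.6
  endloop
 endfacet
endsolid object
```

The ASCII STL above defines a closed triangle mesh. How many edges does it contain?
15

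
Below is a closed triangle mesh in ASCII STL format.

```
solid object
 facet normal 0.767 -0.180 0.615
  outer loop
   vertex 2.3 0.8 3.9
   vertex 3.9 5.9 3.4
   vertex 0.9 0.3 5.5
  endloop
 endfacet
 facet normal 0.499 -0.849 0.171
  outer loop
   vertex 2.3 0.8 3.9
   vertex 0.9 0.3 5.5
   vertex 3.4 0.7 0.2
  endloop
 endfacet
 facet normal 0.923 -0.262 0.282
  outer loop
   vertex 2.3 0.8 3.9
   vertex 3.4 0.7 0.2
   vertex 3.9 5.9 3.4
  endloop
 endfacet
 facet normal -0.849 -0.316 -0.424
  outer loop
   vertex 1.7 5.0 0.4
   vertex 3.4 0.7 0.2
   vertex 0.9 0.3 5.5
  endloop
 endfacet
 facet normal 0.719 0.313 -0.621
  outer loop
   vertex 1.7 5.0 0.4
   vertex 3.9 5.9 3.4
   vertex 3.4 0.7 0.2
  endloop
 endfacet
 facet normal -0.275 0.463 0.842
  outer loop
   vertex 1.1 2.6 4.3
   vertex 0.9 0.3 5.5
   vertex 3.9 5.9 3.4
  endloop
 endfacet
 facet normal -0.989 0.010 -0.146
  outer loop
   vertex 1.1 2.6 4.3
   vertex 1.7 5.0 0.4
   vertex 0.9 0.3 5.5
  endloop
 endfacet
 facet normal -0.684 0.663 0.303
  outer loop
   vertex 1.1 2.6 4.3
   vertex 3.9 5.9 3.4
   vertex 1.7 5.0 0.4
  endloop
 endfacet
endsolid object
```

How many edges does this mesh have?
12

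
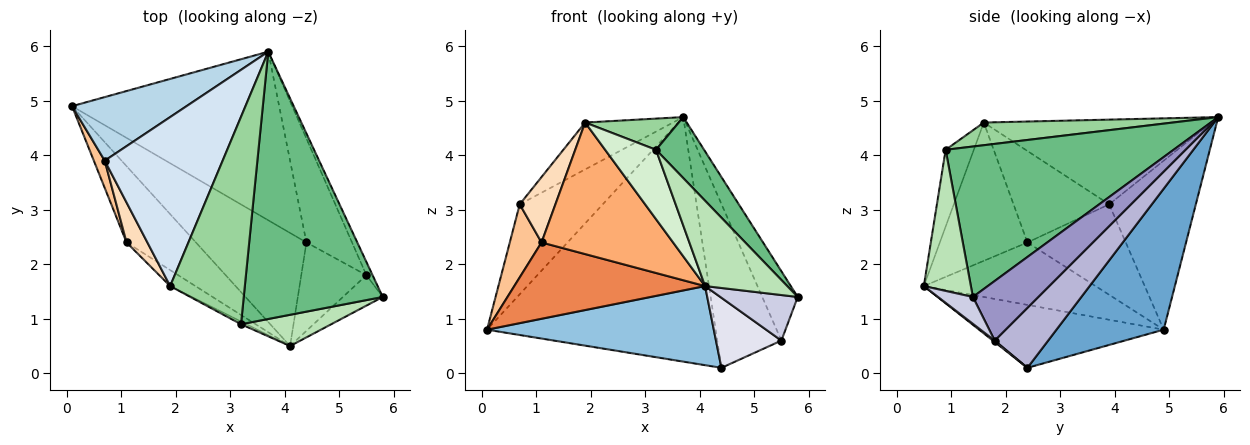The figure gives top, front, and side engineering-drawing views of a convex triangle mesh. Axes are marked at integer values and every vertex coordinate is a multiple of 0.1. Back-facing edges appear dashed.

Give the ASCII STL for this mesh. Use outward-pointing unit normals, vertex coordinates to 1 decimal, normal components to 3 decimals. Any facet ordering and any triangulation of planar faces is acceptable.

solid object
 facet normal 0.360 0.768 -0.530
  outer loop
   vertex 4.4 2.4 0.1
   vertex 0.1 4.9 0.8
   vertex 3.7 5.9 4.7
  endloop
 endfacet
 facet normal -0.423 -0.519 -0.743
  outer loop
   vertex 4.4 2.4 0.1
   vertex 4.1 0.5 1.6
   vertex 0.1 4.9 0.8
  endloop
 endfacet
 facet normal -0.649 0.621 0.439
  outer loop
   vertex 0.7 3.9 3.1
   vertex 3.7 5.9 4.7
   vertex 0.1 4.9 0.8
  endloop
 endfacet
 facet normal -0.569 0.220 0.792
  outer loop
   vertex 0.7 3.9 3.1
   vertex 1.9 1.6 4.6
   vertex 3.7 5.9 4.7
  endloop
 endfacet
 facet normal -0.537 -0.597 -0.597
  outer loop
   vertex 1.1 2.4 2.4
   vertex 0.1 4.9 0.8
   vertex 4.1 0.5 1.6
  endloop
 endfacet
 facet normal -0.551 -0.828 -0.101
  outer loop
   vertex 1.1 2.4 2.4
   vertex 4.1 0.5 1.6
   vertex 1.9 1.6 4.6
  endloop
 endfacet
 facet normal -0.945 -0.305 0.114
  outer loop
   vertex 1.1 2.4 2.4
   vertex 0.7 3.9 3.1
   vertex 0.1 4.9 0.8
  endloop
 endfacet
 facet normal -0.916 -0.342 0.209
  outer loop
   vertex 1.1 2.4 2.4
   vertex 1.9 1.6 4.6
   vertex 0.7 3.9 3.1
  endloop
 endfacet
 facet normal 0.726 -0.153 0.671
  outer loop
   vertex 3.2 0.9 4.1
   vertex 5.8 1.4 1.4
   vertex 3.7 5.9 4.7
  endloop
 endfacet
 facet normal 0.288 -0.142 0.947
  outer loop
   vertex 3.2 0.9 4.1
   vertex 3.7 5.9 4.7
   vertex 1.9 1.6 4.6
  endloop
 endfacet
 facet normal 0.474 -0.827 0.303
  outer loop
   vertex 3.2 0.9 4.1
   vertex 4.1 0.5 1.6
   vertex 5.8 1.4 1.4
  endloop
 endfacet
 facet normal -0.484 -0.874 -0.034
  outer loop
   vertex 3.2 0.9 4.1
   vertex 1.9 1.6 4.6
   vertex 4.1 0.5 1.6
  endloop
 endfacet
 facet normal 0.875 0.475 -0.091
  outer loop
   vertex 5.5 1.8 0.6
   vertex 3.7 5.9 4.7
   vertex 5.8 1.4 1.4
  endloop
 endfacet
 facet normal 0.576 0.691 -0.438
  outer loop
   vertex 5.5 1.8 0.6
   vertex 4.4 2.4 0.1
   vertex 3.7 5.9 4.7
  endloop
 endfacet
 facet normal 0.351 -0.778 -0.521
  outer loop
   vertex 5.5 1.8 0.6
   vertex 5.8 1.4 1.4
   vertex 4.1 0.5 1.6
  endloop
 endfacet
 facet normal 0.017 -0.621 -0.783
  outer loop
   vertex 5.5 1.8 0.6
   vertex 4.1 0.5 1.6
   vertex 4.4 2.4 0.1
  endloop
 endfacet
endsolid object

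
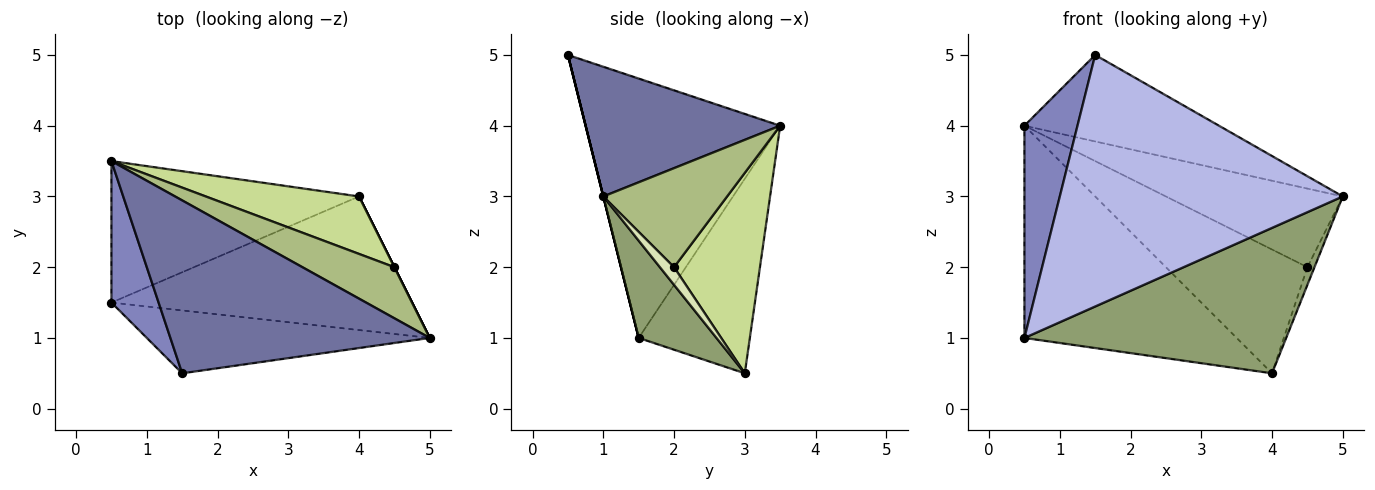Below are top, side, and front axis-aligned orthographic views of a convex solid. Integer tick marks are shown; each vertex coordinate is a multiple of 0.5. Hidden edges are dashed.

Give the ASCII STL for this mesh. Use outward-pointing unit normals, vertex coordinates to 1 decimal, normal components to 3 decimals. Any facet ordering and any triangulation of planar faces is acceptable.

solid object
 facet normal 0.408 0.408 0.816
  outer loop
   vertex 1.5 0.5 5.0
   vertex 5.0 1.0 3.0
   vertex 0.5 3.5 4.0
  endloop
 endfacet
 facet normal -0.950 -0.259 0.173
  outer loop
   vertex 0.5 1.5 1.0
   vertex 1.5 0.5 5.0
   vertex 0.5 3.5 4.0
  endloop
 endfacet
 facet normal -0.400 0.763 -0.509
  outer loop
   vertex 0.5 1.5 1.0
   vertex 0.5 3.5 4.0
   vertex 4.0 3.0 0.5
  endloop
 endfacet
 facet normal 0.000 -0.970 -0.243
  outer loop
   vertex 0.5 1.5 1.0
   vertex 5.0 1.0 3.0
   vertex 1.5 0.5 5.0
  endloop
 endfacet
 facet normal 0.214 -0.719 -0.661
  outer loop
   vertex 0.5 1.5 1.0
   vertex 4.0 3.0 0.5
   vertex 5.0 1.0 3.0
  endloop
 endfacet
 facet normal 0.506 0.723 0.470
  outer loop
   vertex 4.5 2.0 2.0
   vertex 0.5 3.5 4.0
   vertex 5.0 1.0 3.0
  endloop
 endfacet
 facet normal 0.482 0.795 0.369
  outer loop
   vertex 4.5 2.0 2.0
   vertex 4.0 3.0 0.5
   vertex 0.5 3.5 4.0
  endloop
 endfacet
 facet normal 0.894 0.447 0.000
  outer loop
   vertex 4.5 2.0 2.0
   vertex 5.0 1.0 3.0
   vertex 4.0 3.0 0.5
  endloop
 endfacet
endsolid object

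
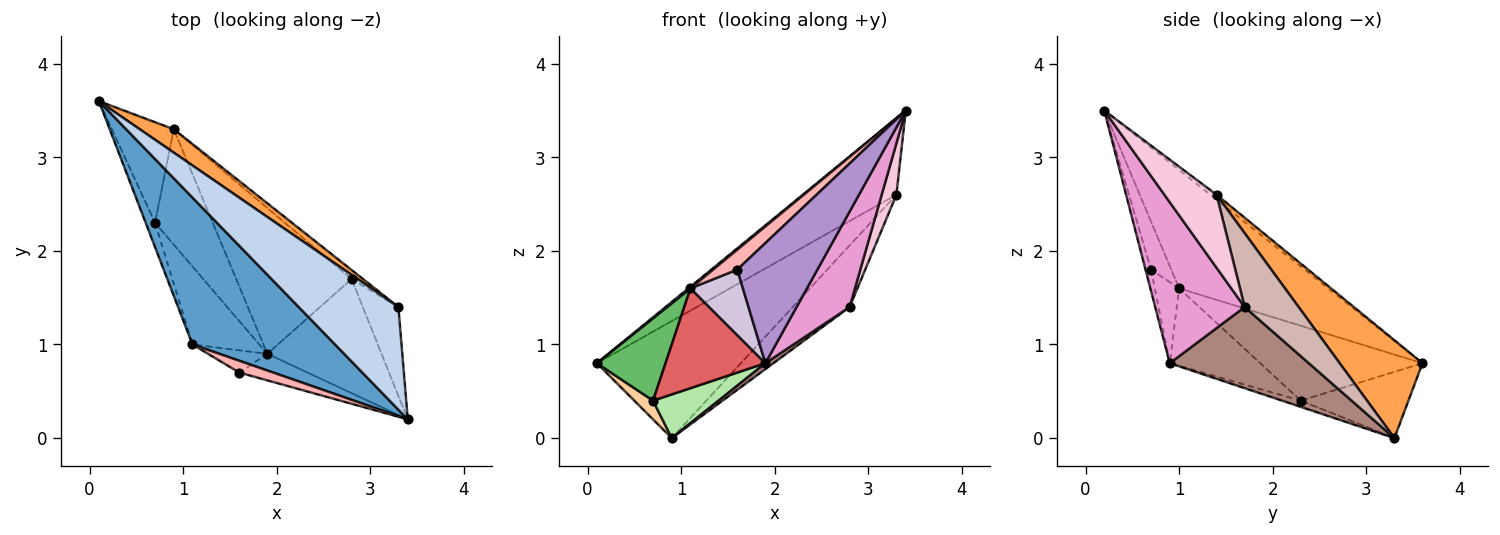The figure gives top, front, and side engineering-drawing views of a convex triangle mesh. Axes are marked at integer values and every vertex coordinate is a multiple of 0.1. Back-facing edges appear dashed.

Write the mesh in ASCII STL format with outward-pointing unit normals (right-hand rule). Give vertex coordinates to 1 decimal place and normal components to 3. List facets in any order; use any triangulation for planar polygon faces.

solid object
 facet normal -0.639 -0.009 0.769
  outer loop
   vertex 1.1 1.0 1.6
   vertex 3.4 0.2 3.5
   vertex 0.1 3.6 0.8
  endloop
 endfacet
 facet normal -0.040 0.597 0.801
  outer loop
   vertex 3.3 1.4 2.6
   vertex 0.1 3.6 0.8
   vertex 3.4 0.2 3.5
  endloop
 endfacet
 facet normal 0.491 0.854 0.171
  outer loop
   vertex 3.3 1.4 2.6
   vertex 0.9 3.3 0.0
   vertex 0.1 3.6 0.8
  endloop
 endfacet
 facet normal -0.725 -0.126 -0.677
  outer loop
   vertex 0.7 2.3 0.4
   vertex 0.1 3.6 0.8
   vertex 0.9 3.3 0.0
  endloop
 endfacet
 facet normal -0.915 -0.387 -0.114
  outer loop
   vertex 0.7 2.3 0.4
   vertex 1.1 1.0 1.6
   vertex 0.1 3.6 0.8
  endloop
 endfacet
 facet normal -0.101 -0.352 -0.931
  outer loop
   vertex 0.7 2.3 0.4
   vertex 0.9 3.3 0.0
   vertex 1.9 0.9 0.8
  endloop
 endfacet
 facet normal -0.581 -0.641 -0.501
  outer loop
   vertex 0.7 2.3 0.4
   vertex 1.9 0.9 0.8
   vertex 1.1 1.0 1.6
  endloop
 endfacet
 facet normal -0.584 -0.698 0.413
  outer loop
   vertex 1.6 0.7 1.8
   vertex 3.4 0.2 3.5
   vertex 1.1 1.0 1.6
  endloop
 endfacet
 facet normal -0.067 -0.974 -0.215
  outer loop
   vertex 1.6 0.7 1.8
   vertex 1.9 0.9 0.8
   vertex 3.4 0.2 3.5
  endloop
 endfacet
 facet normal -0.402 -0.867 -0.294
  outer loop
   vertex 1.6 0.7 1.8
   vertex 1.1 1.0 1.6
   vertex 1.9 0.9 0.8
  endloop
 endfacet
 facet normal 0.575 -0.033 -0.818
  outer loop
   vertex 2.8 1.7 1.4
   vertex 1.9 0.9 0.8
   vertex 0.9 3.3 0.0
  endloop
 endfacet
 facet normal 0.685 0.721 -0.105
  outer loop
   vertex 2.8 1.7 1.4
   vertex 0.9 3.3 0.0
   vertex 3.3 1.4 2.6
  endloop
 endfacet
 facet normal 0.734 -0.435 -0.521
  outer loop
   vertex 2.8 1.7 1.4
   vertex 3.4 0.2 3.5
   vertex 1.9 0.9 0.8
  endloop
 endfacet
 facet normal 0.871 -0.246 -0.425
  outer loop
   vertex 2.8 1.7 1.4
   vertex 3.3 1.4 2.6
   vertex 3.4 0.2 3.5
  endloop
 endfacet
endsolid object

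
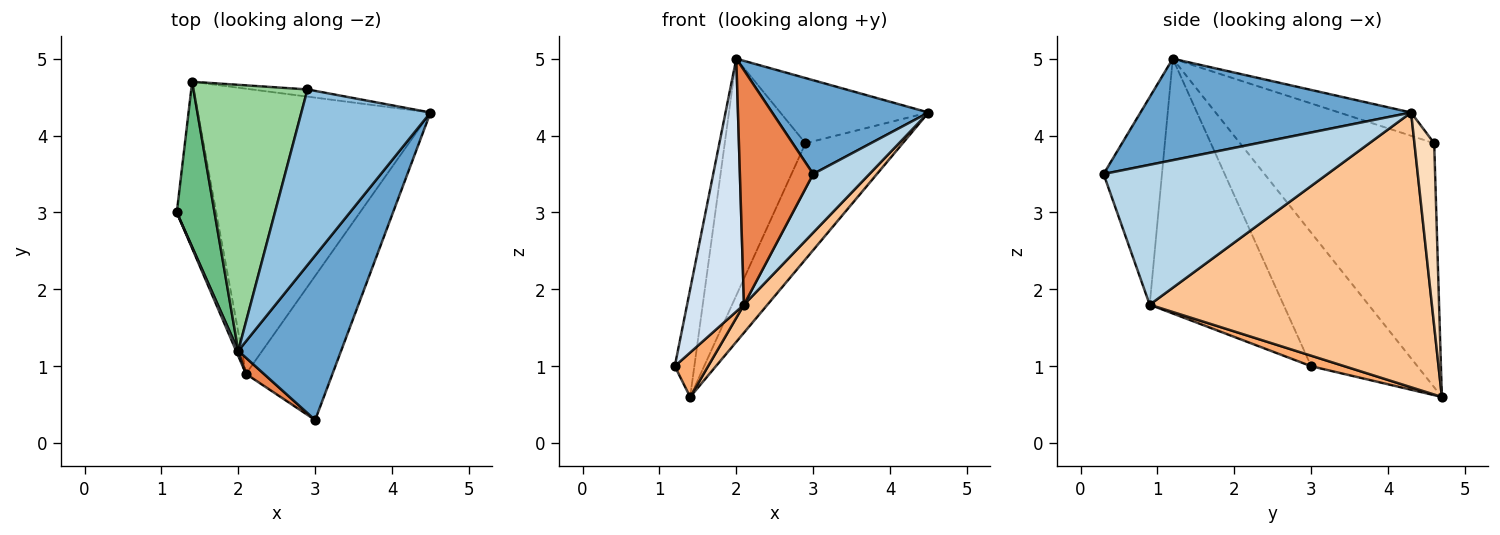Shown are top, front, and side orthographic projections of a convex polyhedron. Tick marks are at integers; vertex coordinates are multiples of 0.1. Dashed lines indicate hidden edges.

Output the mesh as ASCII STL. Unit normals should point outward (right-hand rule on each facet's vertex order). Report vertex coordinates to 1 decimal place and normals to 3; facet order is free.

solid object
 facet normal 0.651 -0.376 0.660
  outer loop
   vertex 2.0 1.2 5.0
   vertex 3.0 0.3 3.5
   vertex 4.5 4.3 4.3
  endloop
 endfacet
 facet normal -0.167 0.343 0.924
  outer loop
   vertex 2.9 4.6 3.9
   vertex 2.0 1.2 5.0
   vertex 4.5 4.3 4.3
  endloop
 endfacet
 facet normal 0.832 -0.209 -0.514
  outer loop
   vertex 2.1 0.9 1.8
   vertex 4.5 4.3 4.3
   vertex 3.0 0.3 3.5
  endloop
 endfacet
 facet normal -0.920 -0.391 0.008
  outer loop
   vertex 2.1 0.9 1.8
   vertex 2.0 1.2 5.0
   vertex 1.2 3.0 1.0
  endloop
 endfacet
 facet normal -0.622 -0.781 0.054
  outer loop
   vertex 2.1 0.9 1.8
   vertex 3.0 0.3 3.5
   vertex 2.0 1.2 5.0
  endloop
 endfacet
 facet normal 0.250 -0.250 -0.936
  outer loop
   vertex 1.4 4.7 0.6
   vertex 2.1 0.9 1.8
   vertex 1.2 3.0 1.0
  endloop
 endfacet
 facet normal 0.762 -0.063 -0.645
  outer loop
   vertex 1.4 4.7 0.6
   vertex 4.5 4.3 4.3
   vertex 2.1 0.9 1.8
  endloop
 endfacet
 facet normal 0.199 0.978 -0.061
  outer loop
   vertex 1.4 4.7 0.6
   vertex 2.9 4.6 3.9
   vertex 4.5 4.3 4.3
  endloop
 endfacet
 facet normal -0.947 0.175 0.268
  outer loop
   vertex 1.4 4.7 0.6
   vertex 1.2 3.0 1.0
   vertex 2.0 1.2 5.0
  endloop
 endfacet
 facet normal -0.848 0.353 0.396
  outer loop
   vertex 1.4 4.7 0.6
   vertex 2.0 1.2 5.0
   vertex 2.9 4.6 3.9
  endloop
 endfacet
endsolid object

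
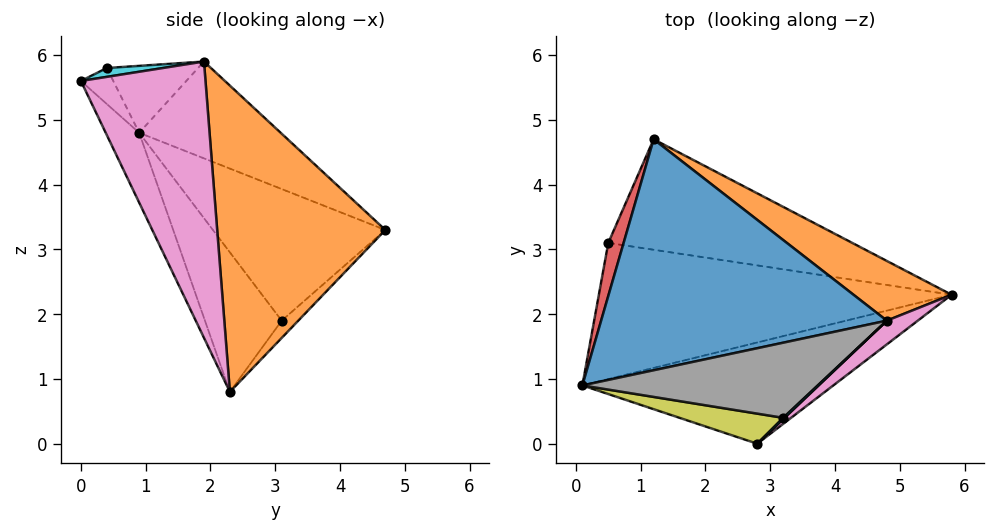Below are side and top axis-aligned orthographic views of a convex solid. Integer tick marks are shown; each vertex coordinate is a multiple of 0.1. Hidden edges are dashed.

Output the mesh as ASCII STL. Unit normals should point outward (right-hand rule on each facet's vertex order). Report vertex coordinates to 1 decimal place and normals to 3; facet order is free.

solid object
 facet normal -0.291 0.423 0.858
  outer loop
   vertex 4.8 1.9 5.9
   vertex 1.2 4.7 3.3
   vertex 0.1 0.9 4.8
  endloop
 endfacet
 facet normal 0.526 0.833 0.169
  outer loop
   vertex 4.8 1.9 5.9
   vertex 5.8 2.3 0.8
   vertex 1.2 4.7 3.3
  endloop
 endfacet
 facet normal -0.240 -0.757 -0.607
  outer loop
   vertex 0.5 3.1 1.9
   vertex 5.8 2.3 0.8
   vertex 0.1 0.9 4.8
  endloop
 endfacet
 facet normal -0.942 0.316 0.110
  outer loop
   vertex 0.5 3.1 1.9
   vertex 0.1 0.9 4.8
   vertex 1.2 4.7 3.3
  endloop
 endfacet
 facet normal -0.052 0.670 -0.740
  outer loop
   vertex 0.5 3.1 1.9
   vertex 1.2 4.7 3.3
   vertex 5.8 2.3 0.8
  endloop
 endfacet
 facet normal -0.138 -0.857 -0.497
  outer loop
   vertex 2.8 0.0 5.6
   vertex 0.1 0.9 4.8
   vertex 5.8 2.3 0.8
  endloop
 endfacet
 facet normal 0.681 -0.729 0.076
  outer loop
   vertex 2.8 0.0 5.6
   vertex 5.8 2.3 0.8
   vertex 4.8 1.9 5.9
  endloop
 endfacet
 facet normal -0.267 0.222 0.938
  outer loop
   vertex 3.2 0.4 5.8
   vertex 4.8 1.9 5.9
   vertex 0.1 0.9 4.8
  endloop
 endfacet
 facet normal -0.325 -0.143 0.935
  outer loop
   vertex 3.2 0.4 5.8
   vertex 0.1 0.9 4.8
   vertex 2.8 0.0 5.6
  endloop
 endfacet
 facet normal 0.677 -0.729 0.104
  outer loop
   vertex 3.2 0.4 5.8
   vertex 2.8 0.0 5.6
   vertex 4.8 1.9 5.9
  endloop
 endfacet
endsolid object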